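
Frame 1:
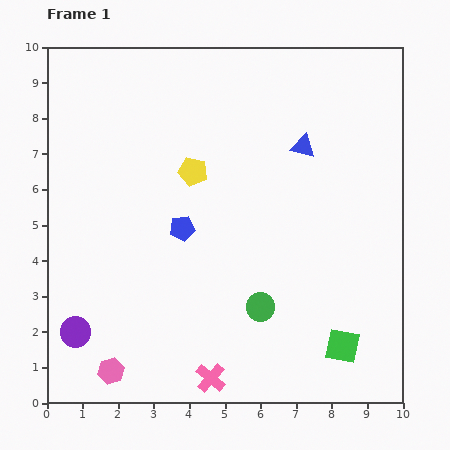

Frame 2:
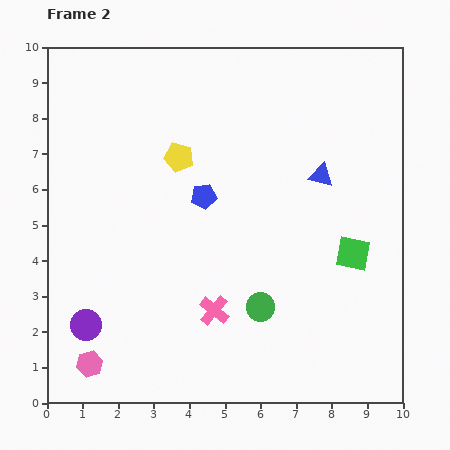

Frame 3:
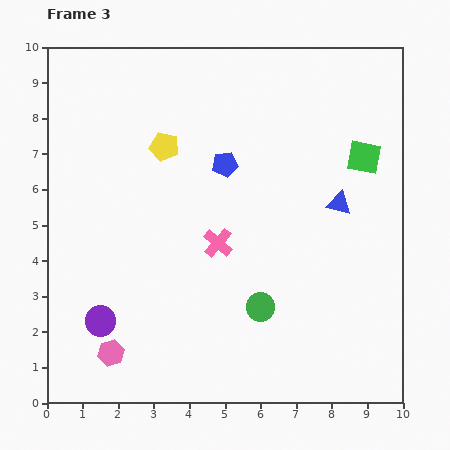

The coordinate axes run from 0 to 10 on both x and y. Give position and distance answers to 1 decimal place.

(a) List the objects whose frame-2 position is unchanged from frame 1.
the green circle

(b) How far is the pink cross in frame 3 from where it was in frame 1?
3.8

The pink cross moved from (4.6, 0.7) to (4.8, 4.5), a distance of √(0.2² + 3.8²) ≈ 3.8.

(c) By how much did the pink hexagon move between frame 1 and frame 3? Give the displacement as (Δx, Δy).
(0.0, 0.5)

The pink hexagon was at (1.8, 0.9) in frame 1 and (1.8, 1.4) in frame 3.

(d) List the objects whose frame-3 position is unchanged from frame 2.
the green circle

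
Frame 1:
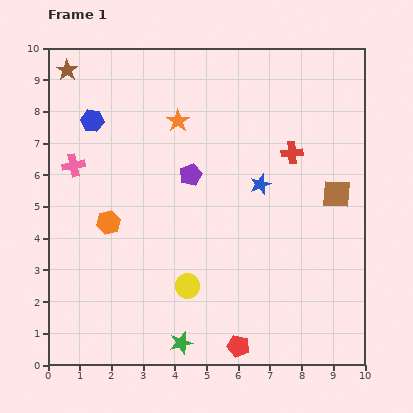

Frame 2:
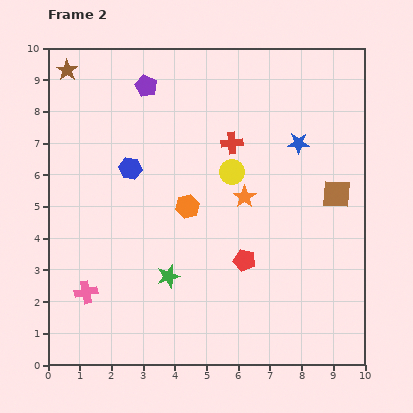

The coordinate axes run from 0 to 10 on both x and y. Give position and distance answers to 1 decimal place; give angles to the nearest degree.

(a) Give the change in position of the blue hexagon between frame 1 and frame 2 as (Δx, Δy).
(1.2, -1.5)

The blue hexagon was at (1.4, 7.7) in frame 1 and (2.6, 6.2) in frame 2.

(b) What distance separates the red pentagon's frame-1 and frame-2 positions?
2.7

The red pentagon moved from (6.0, 0.6) to (6.2, 3.3), a distance of √(0.2² + 2.7²) ≈ 2.7.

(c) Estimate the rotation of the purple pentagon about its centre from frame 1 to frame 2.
24° counter-clockwise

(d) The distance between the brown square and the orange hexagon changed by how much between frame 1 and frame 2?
-2.6

Distance in frame 1: 7.3. Distance in frame 2: 4.7.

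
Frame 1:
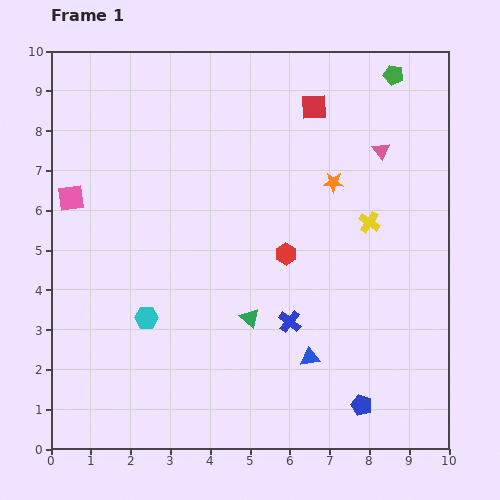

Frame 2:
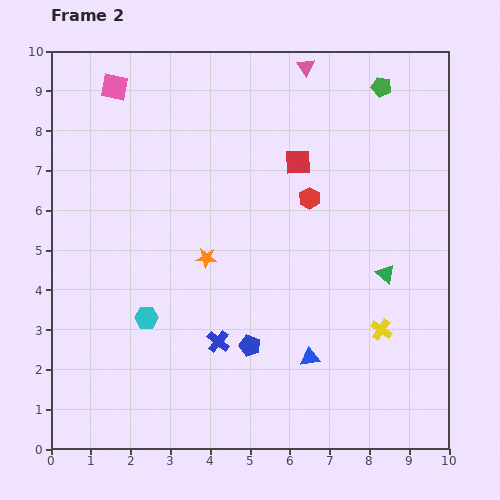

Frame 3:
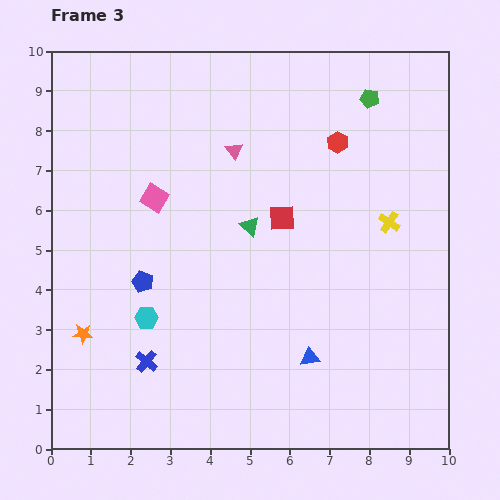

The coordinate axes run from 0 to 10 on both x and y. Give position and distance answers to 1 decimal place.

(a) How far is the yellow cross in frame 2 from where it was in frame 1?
2.7

The yellow cross moved from (8.0, 5.7) to (8.3, 3.0), a distance of √(0.3² + 2.7²) ≈ 2.7.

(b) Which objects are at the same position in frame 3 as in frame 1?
the blue triangle, the cyan hexagon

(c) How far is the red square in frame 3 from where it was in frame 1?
2.9

The red square moved from (6.6, 8.6) to (5.8, 5.8), a distance of √(0.8² + 2.8²) ≈ 2.9.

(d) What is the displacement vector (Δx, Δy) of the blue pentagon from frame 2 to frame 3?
(-2.7, 1.6)

The blue pentagon was at (5.0, 2.6) in frame 2 and (2.3, 4.2) in frame 3.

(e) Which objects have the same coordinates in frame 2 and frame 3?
the blue triangle, the cyan hexagon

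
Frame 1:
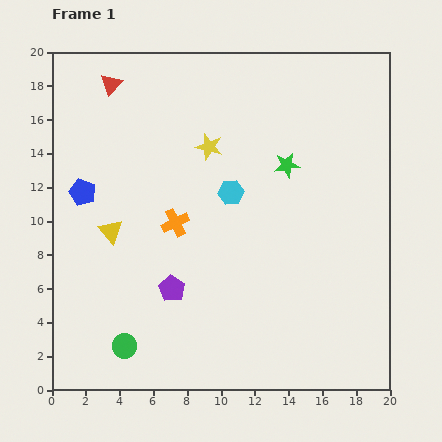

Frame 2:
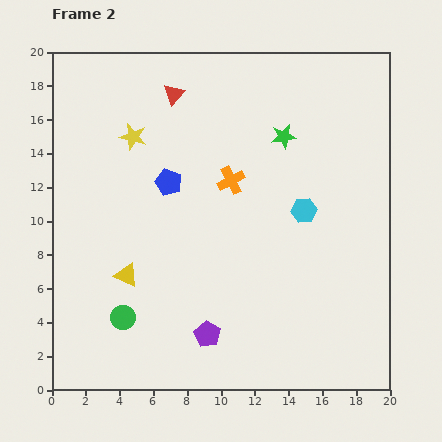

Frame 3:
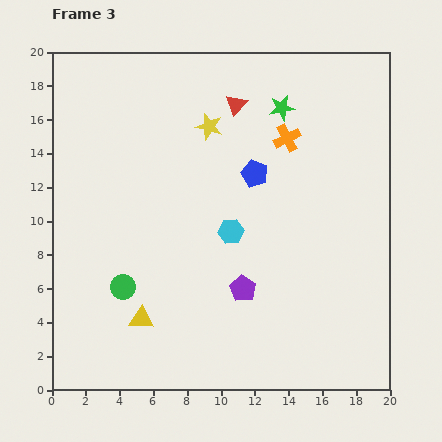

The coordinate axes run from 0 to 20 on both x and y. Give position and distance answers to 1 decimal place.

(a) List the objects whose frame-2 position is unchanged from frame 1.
none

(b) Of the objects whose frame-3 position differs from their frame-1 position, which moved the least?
the yellow star

(moved 1.2)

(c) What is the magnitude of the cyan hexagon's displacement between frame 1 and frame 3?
2.3

The cyan hexagon moved from (10.6, 11.7) to (10.6, 9.4), a distance of √(0.0² + 2.3²) ≈ 2.3.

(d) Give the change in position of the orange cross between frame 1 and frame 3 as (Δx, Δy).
(6.6, 5.0)

The orange cross was at (7.3, 9.9) in frame 1 and (13.9, 14.9) in frame 3.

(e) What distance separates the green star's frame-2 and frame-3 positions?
1.7

The green star moved from (13.7, 15.0) to (13.6, 16.7), a distance of √(0.1² + 1.7²) ≈ 1.7.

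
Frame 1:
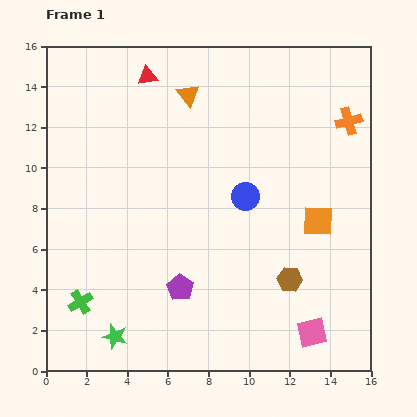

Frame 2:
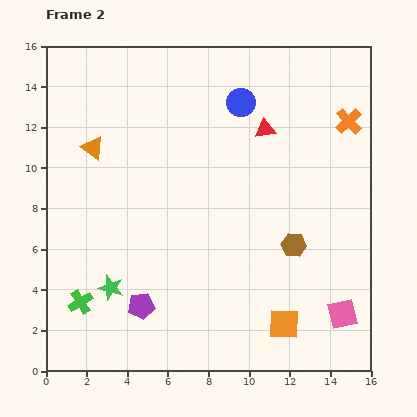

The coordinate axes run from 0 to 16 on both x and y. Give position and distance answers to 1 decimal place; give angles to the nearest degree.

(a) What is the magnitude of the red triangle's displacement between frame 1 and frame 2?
6.4

The red triangle moved from (5.0, 14.5) to (10.8, 11.9), a distance of √(5.8² + 2.6²) ≈ 6.4.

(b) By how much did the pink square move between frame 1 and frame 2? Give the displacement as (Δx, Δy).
(1.5, 0.9)

The pink square was at (13.1, 1.9) in frame 1 and (14.6, 2.8) in frame 2.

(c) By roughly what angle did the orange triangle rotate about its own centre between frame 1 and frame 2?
16° counter-clockwise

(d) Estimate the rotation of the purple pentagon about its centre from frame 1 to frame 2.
31° clockwise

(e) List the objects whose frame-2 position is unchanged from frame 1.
the green cross, the orange cross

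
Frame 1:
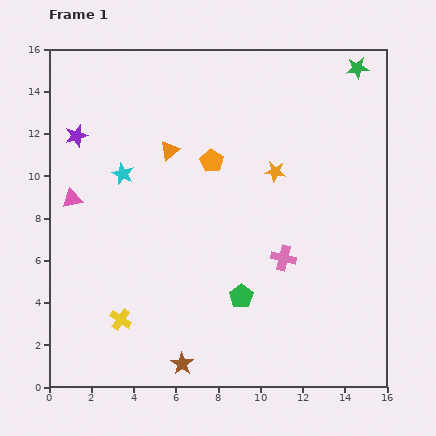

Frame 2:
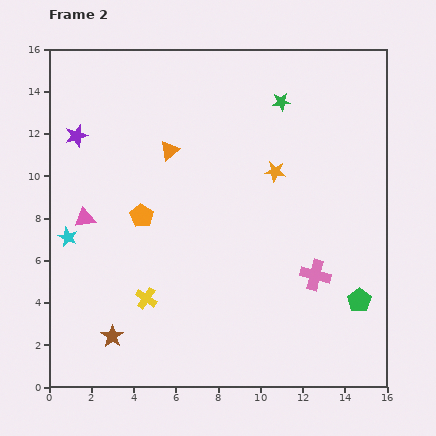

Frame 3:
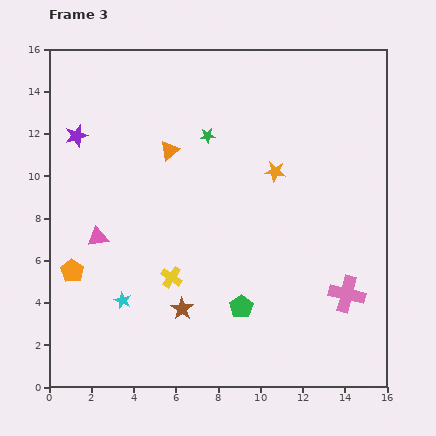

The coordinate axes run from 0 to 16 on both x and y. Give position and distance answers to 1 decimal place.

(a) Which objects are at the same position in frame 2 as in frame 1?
the purple star, the orange triangle, the orange star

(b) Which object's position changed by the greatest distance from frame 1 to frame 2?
the green pentagon

(moved 5.6; next 4.2)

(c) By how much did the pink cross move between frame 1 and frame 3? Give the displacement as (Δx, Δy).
(3.0, -1.7)

The pink cross was at (11.1, 6.1) in frame 1 and (14.1, 4.4) in frame 3.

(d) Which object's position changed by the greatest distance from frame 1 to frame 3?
the orange pentagon

(moved 8.4; next 7.8)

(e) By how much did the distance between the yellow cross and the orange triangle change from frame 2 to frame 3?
-1.1

Distance in frame 2: 7.1. Distance in frame 3: 6.0.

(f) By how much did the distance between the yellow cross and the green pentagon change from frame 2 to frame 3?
-6.5

Distance in frame 2: 10.1. Distance in frame 3: 3.6.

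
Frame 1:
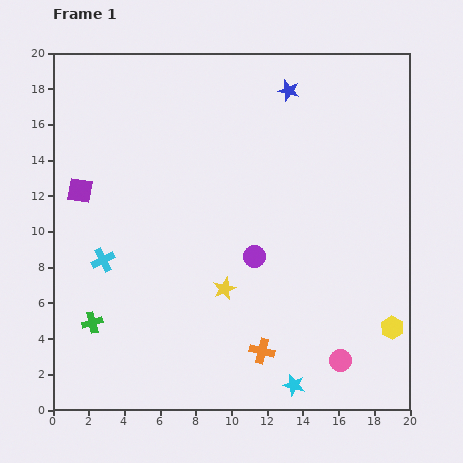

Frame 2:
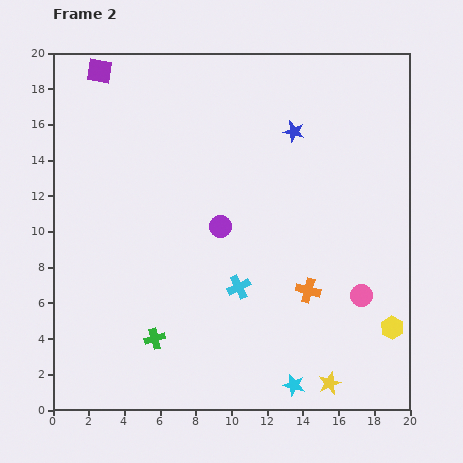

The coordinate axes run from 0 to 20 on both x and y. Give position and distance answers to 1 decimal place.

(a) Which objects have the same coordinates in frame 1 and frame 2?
the yellow hexagon, the cyan star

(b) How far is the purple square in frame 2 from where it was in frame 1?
6.8

The purple square moved from (1.5, 12.3) to (2.6, 19.0), a distance of √(1.1² + 6.7²) ≈ 6.8.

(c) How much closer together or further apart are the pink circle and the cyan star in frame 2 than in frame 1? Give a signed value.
+3.3

Distance in frame 1: 3.0. Distance in frame 2: 6.3.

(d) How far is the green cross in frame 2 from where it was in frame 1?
3.6

The green cross moved from (2.2, 4.9) to (5.7, 4.0), a distance of √(3.5² + 0.9²) ≈ 3.6.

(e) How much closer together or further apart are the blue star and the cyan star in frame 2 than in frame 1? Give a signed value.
-2.3

Distance in frame 1: 16.5. Distance in frame 2: 14.2.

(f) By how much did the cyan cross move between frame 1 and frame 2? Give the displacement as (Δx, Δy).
(7.6, -1.5)

The cyan cross was at (2.8, 8.4) in frame 1 and (10.4, 6.9) in frame 2.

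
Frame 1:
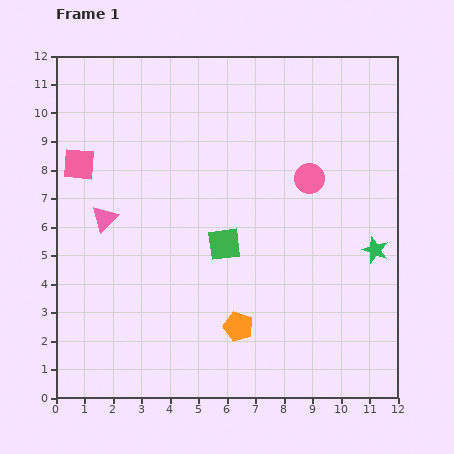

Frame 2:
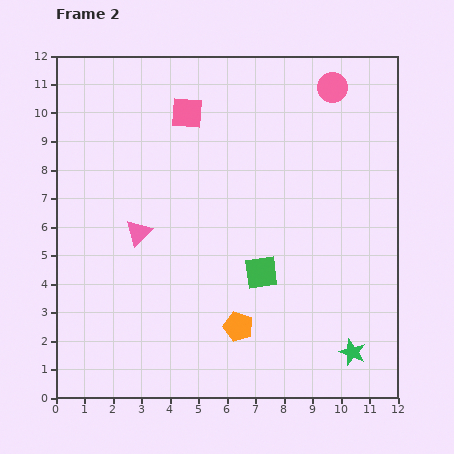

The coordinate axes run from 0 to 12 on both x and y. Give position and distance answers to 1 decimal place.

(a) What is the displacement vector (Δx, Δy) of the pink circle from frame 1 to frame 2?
(0.8, 3.2)

The pink circle was at (8.9, 7.7) in frame 1 and (9.7, 10.9) in frame 2.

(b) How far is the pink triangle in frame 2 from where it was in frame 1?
1.3

The pink triangle moved from (1.7, 6.3) to (2.9, 5.8), a distance of √(1.2² + 0.5²) ≈ 1.3.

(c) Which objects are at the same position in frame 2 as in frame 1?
the orange pentagon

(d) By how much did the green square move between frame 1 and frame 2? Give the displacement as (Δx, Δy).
(1.3, -1.0)

The green square was at (5.9, 5.4) in frame 1 and (7.2, 4.4) in frame 2.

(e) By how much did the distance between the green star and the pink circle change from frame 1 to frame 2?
+5.9

Distance in frame 1: 3.4. Distance in frame 2: 9.3.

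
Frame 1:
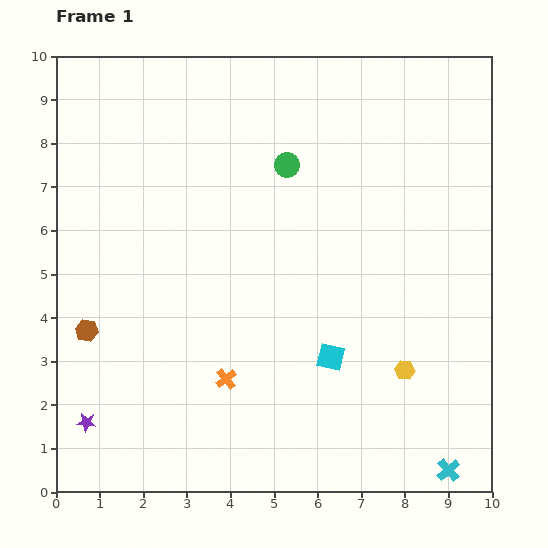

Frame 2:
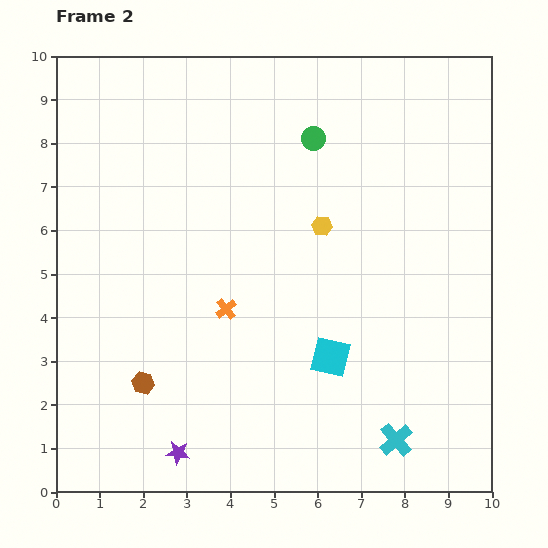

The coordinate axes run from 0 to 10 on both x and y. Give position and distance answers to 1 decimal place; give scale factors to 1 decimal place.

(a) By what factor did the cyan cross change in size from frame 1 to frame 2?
1.4×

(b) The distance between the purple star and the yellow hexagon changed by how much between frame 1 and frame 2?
-1.2

Distance in frame 1: 7.4. Distance in frame 2: 6.2.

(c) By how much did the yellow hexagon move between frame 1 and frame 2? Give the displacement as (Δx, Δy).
(-1.9, 3.3)

The yellow hexagon was at (8.0, 2.8) in frame 1 and (6.1, 6.1) in frame 2.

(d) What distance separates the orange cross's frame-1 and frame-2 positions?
1.6

The orange cross moved from (3.9, 2.6) to (3.9, 4.2), a distance of √(0.0² + 1.6²) ≈ 1.6.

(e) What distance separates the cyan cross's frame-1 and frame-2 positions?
1.4

The cyan cross moved from (9.0, 0.5) to (7.8, 1.2), a distance of √(1.2² + 0.7²) ≈ 1.4.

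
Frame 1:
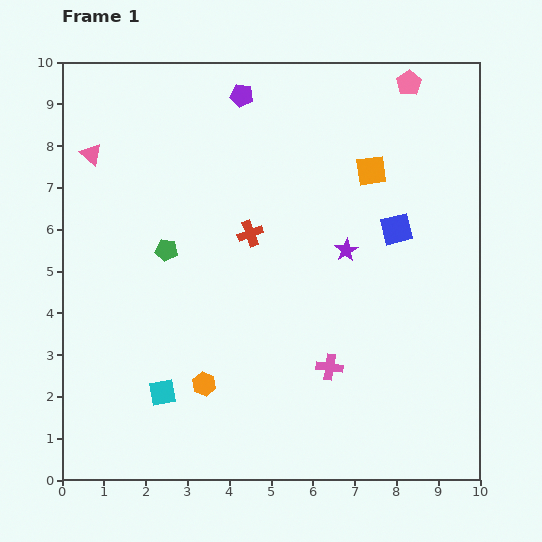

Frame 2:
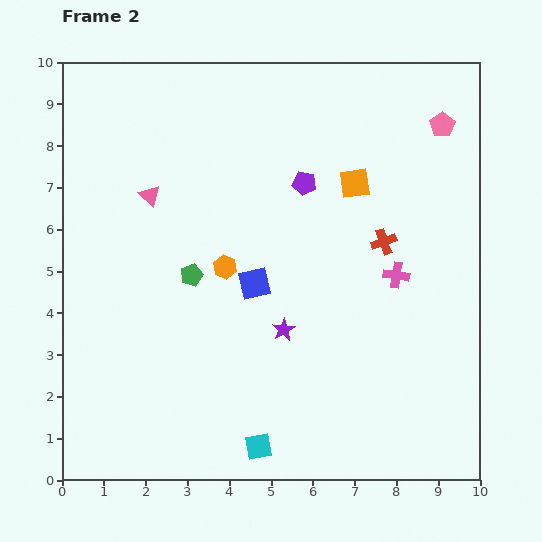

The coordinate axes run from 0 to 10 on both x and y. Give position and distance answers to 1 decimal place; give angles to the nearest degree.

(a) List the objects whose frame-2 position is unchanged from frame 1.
none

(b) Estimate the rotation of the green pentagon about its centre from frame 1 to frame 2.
29° counter-clockwise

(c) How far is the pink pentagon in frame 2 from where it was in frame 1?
1.3

The pink pentagon moved from (8.3, 9.5) to (9.1, 8.5), a distance of √(0.8² + 1.0²) ≈ 1.3.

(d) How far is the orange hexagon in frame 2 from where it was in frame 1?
2.8

The orange hexagon moved from (3.4, 2.3) to (3.9, 5.1), a distance of √(0.5² + 2.8²) ≈ 2.8.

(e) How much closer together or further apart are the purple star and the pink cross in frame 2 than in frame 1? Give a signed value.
+0.2

Distance in frame 1: 2.8. Distance in frame 2: 3.0.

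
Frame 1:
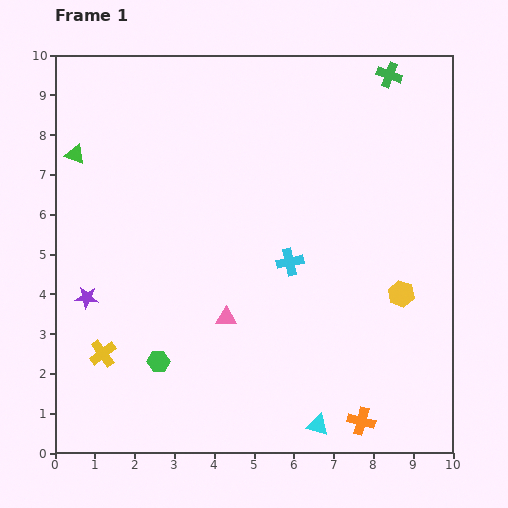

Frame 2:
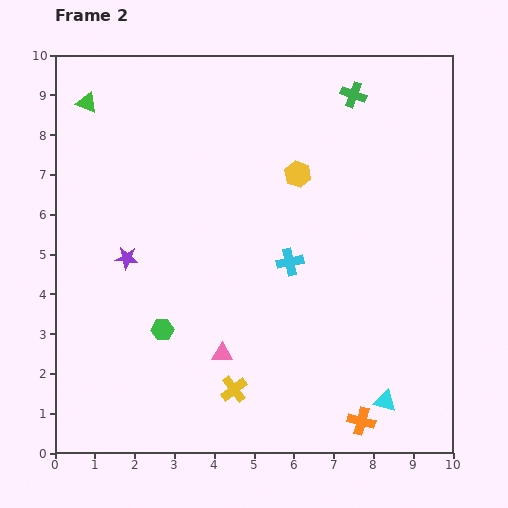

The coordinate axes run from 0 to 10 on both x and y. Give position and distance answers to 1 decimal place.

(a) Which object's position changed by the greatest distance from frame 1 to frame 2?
the yellow hexagon

(moved 4.0; next 3.4)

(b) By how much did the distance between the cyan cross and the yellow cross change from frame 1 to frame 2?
-1.7

Distance in frame 1: 5.2. Distance in frame 2: 3.5.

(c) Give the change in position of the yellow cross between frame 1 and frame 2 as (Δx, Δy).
(3.3, -0.9)

The yellow cross was at (1.2, 2.5) in frame 1 and (4.5, 1.6) in frame 2.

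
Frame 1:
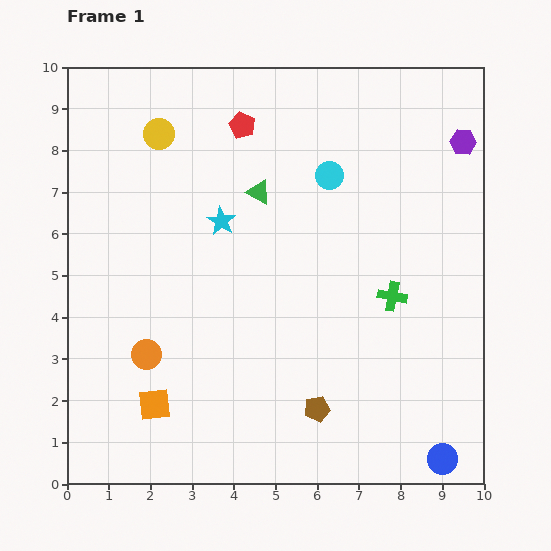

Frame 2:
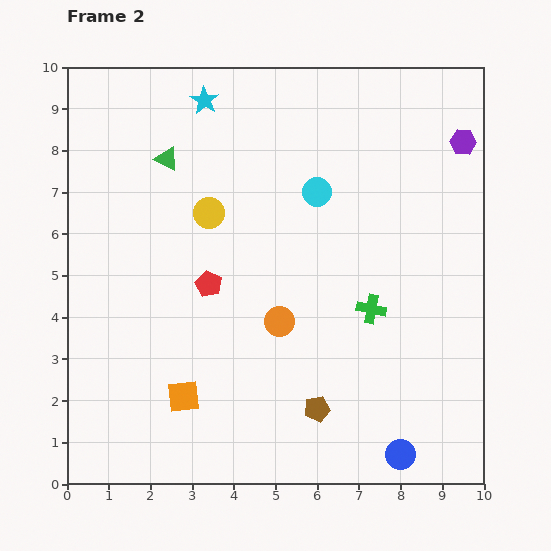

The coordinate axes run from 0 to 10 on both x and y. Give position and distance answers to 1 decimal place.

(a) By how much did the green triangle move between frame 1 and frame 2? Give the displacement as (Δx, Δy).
(-2.2, 0.8)

The green triangle was at (4.6, 7.0) in frame 1 and (2.4, 7.8) in frame 2.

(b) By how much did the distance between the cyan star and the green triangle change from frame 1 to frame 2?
+0.6

Distance in frame 1: 1.1. Distance in frame 2: 1.7.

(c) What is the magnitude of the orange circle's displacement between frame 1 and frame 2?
3.3

The orange circle moved from (1.9, 3.1) to (5.1, 3.9), a distance of √(3.2² + 0.8²) ≈ 3.3.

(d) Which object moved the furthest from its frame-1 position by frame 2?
the red pentagon

(moved 3.9; next 3.3)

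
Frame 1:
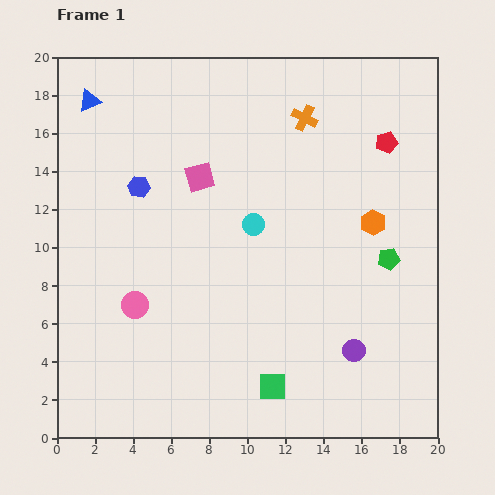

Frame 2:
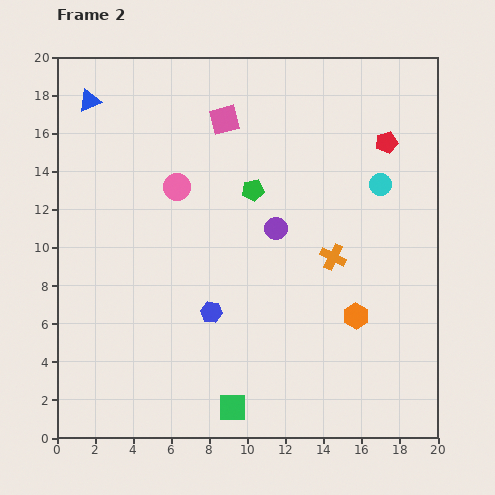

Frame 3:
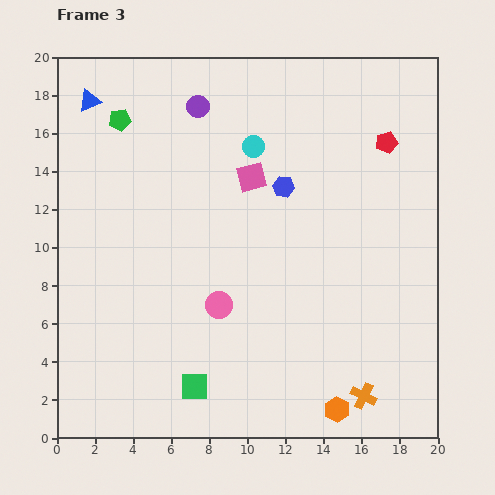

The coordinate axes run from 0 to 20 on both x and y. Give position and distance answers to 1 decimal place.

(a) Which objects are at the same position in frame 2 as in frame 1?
the blue triangle, the red pentagon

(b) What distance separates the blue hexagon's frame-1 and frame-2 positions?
7.6

The blue hexagon moved from (4.3, 13.2) to (8.1, 6.6), a distance of √(3.8² + 6.6²) ≈ 7.6.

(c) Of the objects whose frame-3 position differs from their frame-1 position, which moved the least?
the pink square

(moved 2.7)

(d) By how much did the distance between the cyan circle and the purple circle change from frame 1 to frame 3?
-4.9

Distance in frame 1: 8.5. Distance in frame 3: 3.6.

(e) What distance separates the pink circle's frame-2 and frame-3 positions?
6.6

The pink circle moved from (6.3, 13.2) to (8.5, 7.0), a distance of √(2.2² + 6.2²) ≈ 6.6.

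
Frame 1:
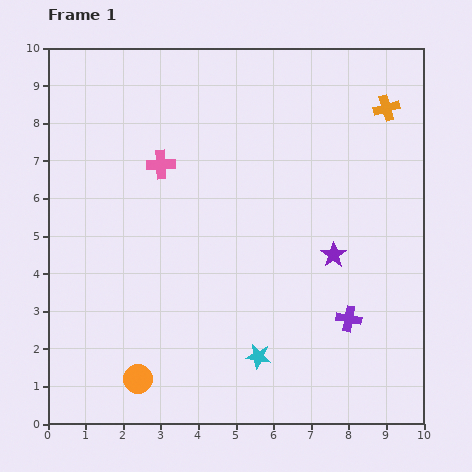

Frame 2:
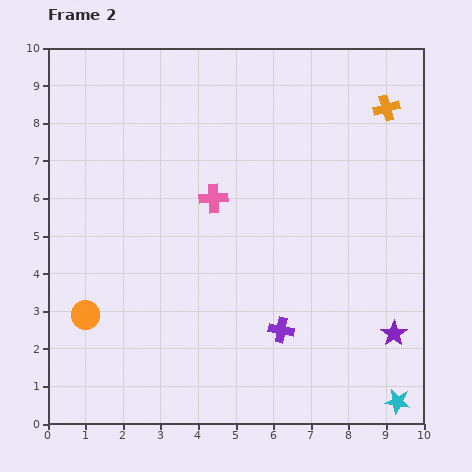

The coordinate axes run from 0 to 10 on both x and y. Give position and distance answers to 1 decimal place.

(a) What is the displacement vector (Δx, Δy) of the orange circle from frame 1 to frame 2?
(-1.4, 1.7)

The orange circle was at (2.4, 1.2) in frame 1 and (1.0, 2.9) in frame 2.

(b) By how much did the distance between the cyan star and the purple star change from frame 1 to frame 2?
-1.6

Distance in frame 1: 3.4. Distance in frame 2: 1.8.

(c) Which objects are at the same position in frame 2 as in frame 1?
the orange cross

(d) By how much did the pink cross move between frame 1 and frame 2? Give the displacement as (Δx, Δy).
(1.4, -0.9)

The pink cross was at (3.0, 6.9) in frame 1 and (4.4, 6.0) in frame 2.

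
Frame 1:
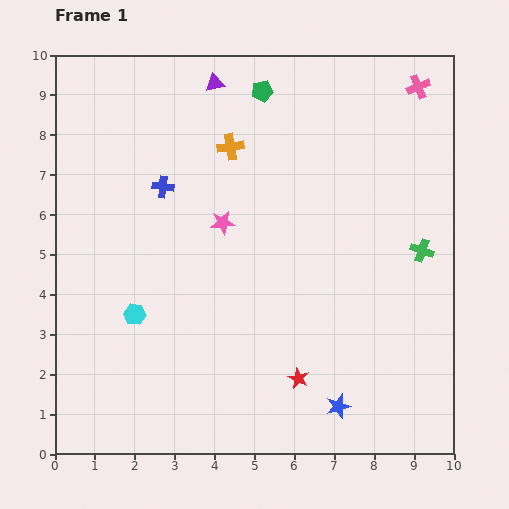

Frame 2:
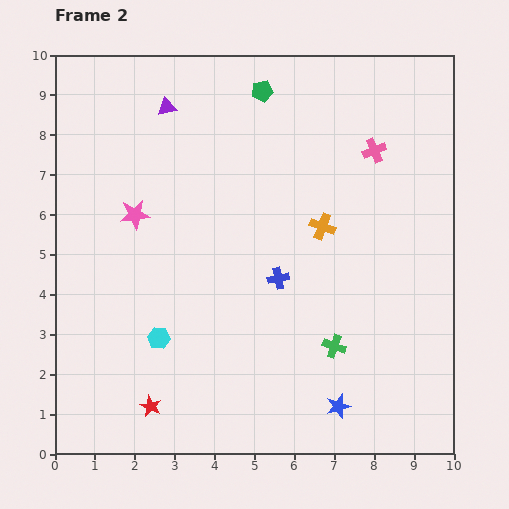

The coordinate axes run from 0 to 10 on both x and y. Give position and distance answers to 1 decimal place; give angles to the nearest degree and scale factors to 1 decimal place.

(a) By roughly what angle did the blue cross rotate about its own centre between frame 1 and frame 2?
18° counter-clockwise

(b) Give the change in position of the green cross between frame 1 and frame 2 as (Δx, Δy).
(-2.2, -2.4)

The green cross was at (9.2, 5.1) in frame 1 and (7.0, 2.7) in frame 2.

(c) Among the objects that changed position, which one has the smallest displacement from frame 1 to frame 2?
the cyan hexagon

(moved 0.8)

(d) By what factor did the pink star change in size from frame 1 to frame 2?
1.3×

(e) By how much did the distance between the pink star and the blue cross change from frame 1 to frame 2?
+2.2

Distance in frame 1: 1.7. Distance in frame 2: 3.9.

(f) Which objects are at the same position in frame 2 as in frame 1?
the green pentagon, the blue star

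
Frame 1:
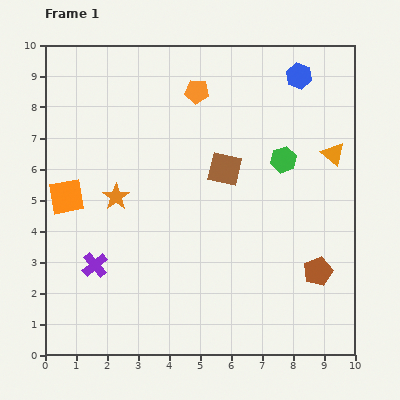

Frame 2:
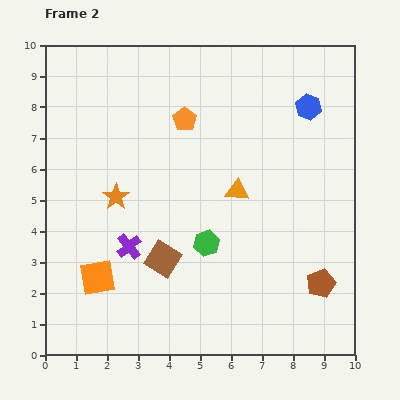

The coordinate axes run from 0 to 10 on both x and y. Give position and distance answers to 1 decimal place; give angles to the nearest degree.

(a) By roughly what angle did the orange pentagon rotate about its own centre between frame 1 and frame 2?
28° clockwise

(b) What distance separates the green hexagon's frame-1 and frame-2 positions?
3.7

The green hexagon moved from (7.7, 6.3) to (5.2, 3.6), a distance of √(2.5² + 2.7²) ≈ 3.7.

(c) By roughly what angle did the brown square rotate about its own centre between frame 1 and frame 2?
18° clockwise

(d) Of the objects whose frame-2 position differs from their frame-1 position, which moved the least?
the brown pentagon

(moved 0.4)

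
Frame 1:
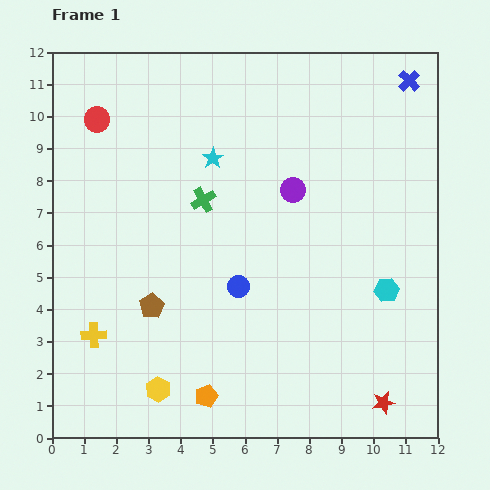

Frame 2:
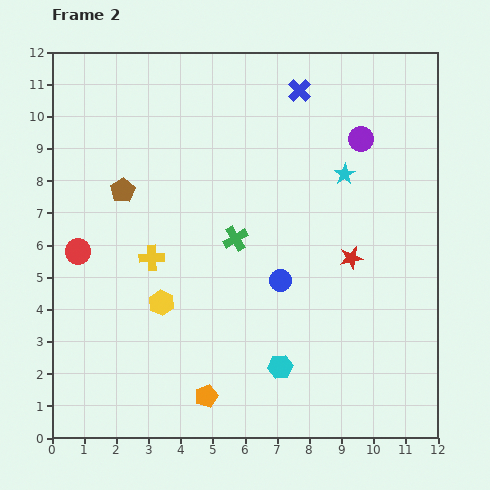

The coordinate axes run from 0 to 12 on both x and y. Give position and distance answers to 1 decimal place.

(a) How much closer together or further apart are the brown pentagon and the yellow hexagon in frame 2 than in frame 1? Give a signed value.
+1.1

Distance in frame 1: 2.6. Distance in frame 2: 3.7.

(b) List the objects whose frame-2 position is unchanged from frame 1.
the orange pentagon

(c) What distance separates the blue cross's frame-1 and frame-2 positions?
3.4

The blue cross moved from (11.1, 11.1) to (7.7, 10.8), a distance of √(3.4² + 0.3²) ≈ 3.4.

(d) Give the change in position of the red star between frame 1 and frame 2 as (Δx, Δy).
(-1.0, 4.5)

The red star was at (10.3, 1.1) in frame 1 and (9.3, 5.6) in frame 2.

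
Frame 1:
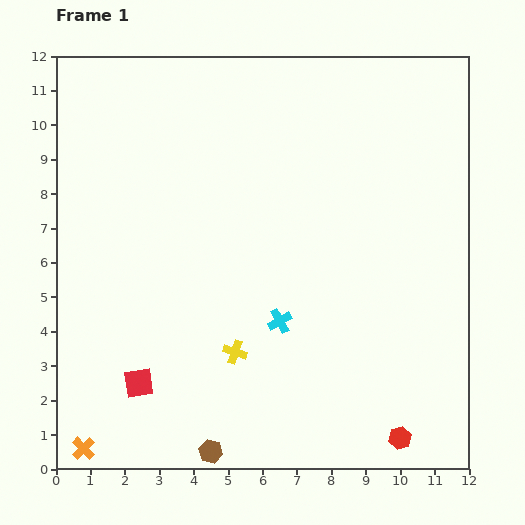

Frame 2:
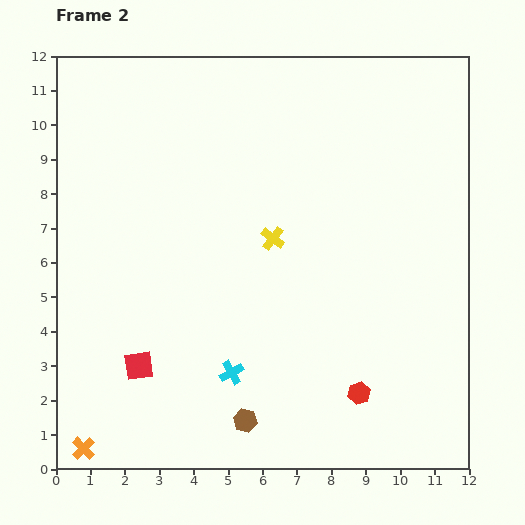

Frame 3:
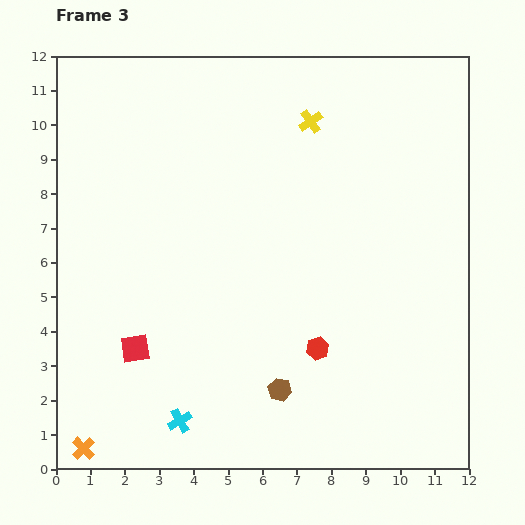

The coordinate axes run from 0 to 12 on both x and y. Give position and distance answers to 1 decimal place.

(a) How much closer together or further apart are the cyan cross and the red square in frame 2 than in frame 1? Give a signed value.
-1.8

Distance in frame 1: 4.5. Distance in frame 2: 2.7.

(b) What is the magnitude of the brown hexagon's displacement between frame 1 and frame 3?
2.7

The brown hexagon moved from (4.5, 0.5) to (6.5, 2.3), a distance of √(2.0² + 1.8²) ≈ 2.7.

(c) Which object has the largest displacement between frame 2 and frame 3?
the yellow cross

(moved 3.6; next 2.1)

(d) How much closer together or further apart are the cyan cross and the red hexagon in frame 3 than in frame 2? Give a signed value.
+0.8

Distance in frame 2: 3.7. Distance in frame 3: 4.5.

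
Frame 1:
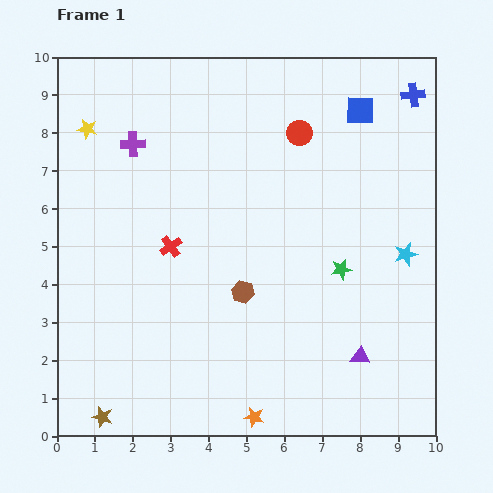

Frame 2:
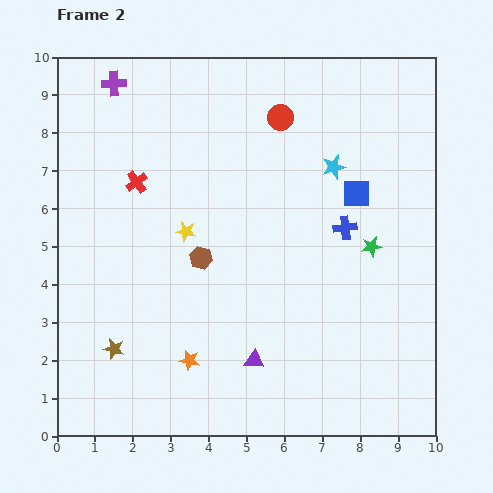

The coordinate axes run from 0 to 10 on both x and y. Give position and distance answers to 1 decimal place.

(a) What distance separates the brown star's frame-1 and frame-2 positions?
1.8

The brown star moved from (1.2, 0.5) to (1.5, 2.3), a distance of √(0.3² + 1.8²) ≈ 1.8.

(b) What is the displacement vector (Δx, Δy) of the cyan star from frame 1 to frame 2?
(-1.9, 2.3)

The cyan star was at (9.2, 4.8) in frame 1 and (7.3, 7.1) in frame 2.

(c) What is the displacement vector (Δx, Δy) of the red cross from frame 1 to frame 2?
(-0.9, 1.7)

The red cross was at (3.0, 5.0) in frame 1 and (2.1, 6.7) in frame 2.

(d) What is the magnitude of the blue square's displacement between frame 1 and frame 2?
2.2

The blue square moved from (8.0, 8.6) to (7.9, 6.4), a distance of √(0.1² + 2.2²) ≈ 2.2.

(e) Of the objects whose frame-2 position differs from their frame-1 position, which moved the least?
the red circle

(moved 0.6)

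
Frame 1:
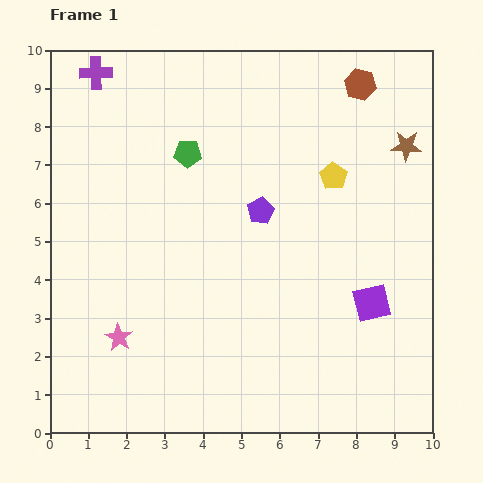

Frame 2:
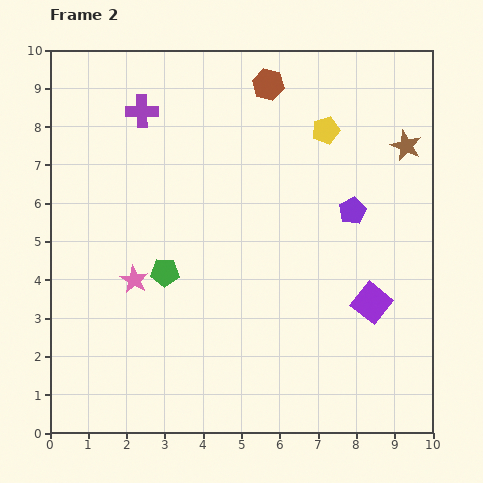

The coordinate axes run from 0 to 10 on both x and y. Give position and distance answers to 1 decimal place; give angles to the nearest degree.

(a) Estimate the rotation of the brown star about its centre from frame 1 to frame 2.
20° clockwise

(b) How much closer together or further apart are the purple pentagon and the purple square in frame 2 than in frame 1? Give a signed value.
-1.3

Distance in frame 1: 3.8. Distance in frame 2: 2.5.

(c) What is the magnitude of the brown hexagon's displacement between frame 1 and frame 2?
2.4

The brown hexagon moved from (8.1, 9.1) to (5.7, 9.1), a distance of √(2.4² + 0.0²) ≈ 2.4.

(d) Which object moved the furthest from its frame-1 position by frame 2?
the green pentagon

(moved 3.2; next 2.4)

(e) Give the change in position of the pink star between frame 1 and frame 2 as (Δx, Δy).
(0.4, 1.5)

The pink star was at (1.8, 2.5) in frame 1 and (2.2, 4.0) in frame 2.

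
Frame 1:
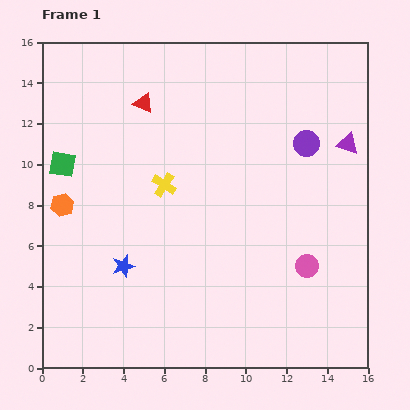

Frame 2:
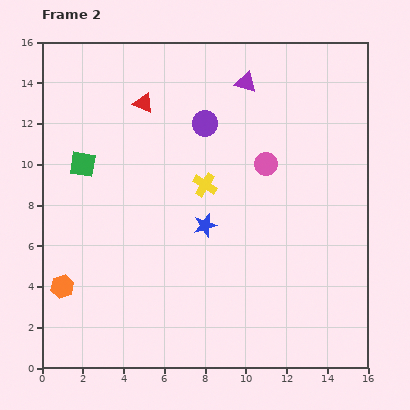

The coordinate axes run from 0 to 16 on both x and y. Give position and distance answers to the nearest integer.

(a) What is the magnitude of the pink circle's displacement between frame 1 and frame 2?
5

The pink circle moved from (13, 5) to (11, 10), a distance of √(2² + 5²) ≈ 5.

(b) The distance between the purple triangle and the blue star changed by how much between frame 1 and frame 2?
-6

Distance in frame 1: 13. Distance in frame 2: 7.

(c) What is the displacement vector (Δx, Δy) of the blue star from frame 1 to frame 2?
(4, 2)

The blue star was at (4, 5) in frame 1 and (8, 7) in frame 2.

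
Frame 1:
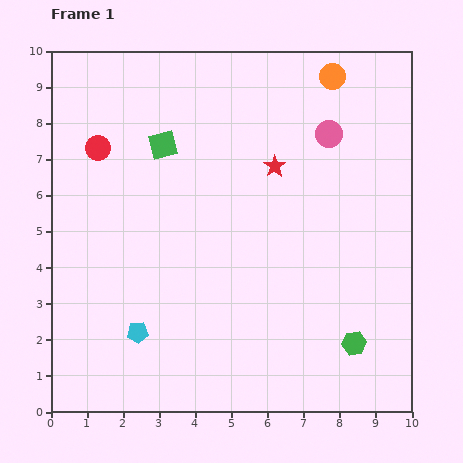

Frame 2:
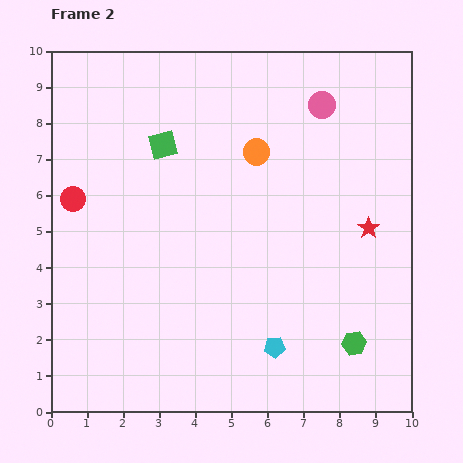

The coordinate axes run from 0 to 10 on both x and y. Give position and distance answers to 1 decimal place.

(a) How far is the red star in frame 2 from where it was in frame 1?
3.1

The red star moved from (6.2, 6.8) to (8.8, 5.1), a distance of √(2.6² + 1.7²) ≈ 3.1.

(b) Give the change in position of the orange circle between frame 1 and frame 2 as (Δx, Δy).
(-2.1, -2.1)

The orange circle was at (7.8, 9.3) in frame 1 and (5.7, 7.2) in frame 2.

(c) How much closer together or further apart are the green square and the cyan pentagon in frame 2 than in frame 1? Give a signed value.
+1.2

Distance in frame 1: 5.2. Distance in frame 2: 6.4.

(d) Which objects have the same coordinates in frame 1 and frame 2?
the green hexagon, the green square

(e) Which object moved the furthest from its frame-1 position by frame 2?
the cyan pentagon

(moved 3.8; next 3.1)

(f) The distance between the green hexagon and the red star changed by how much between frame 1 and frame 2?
-2.2

Distance in frame 1: 5.4. Distance in frame 2: 3.2.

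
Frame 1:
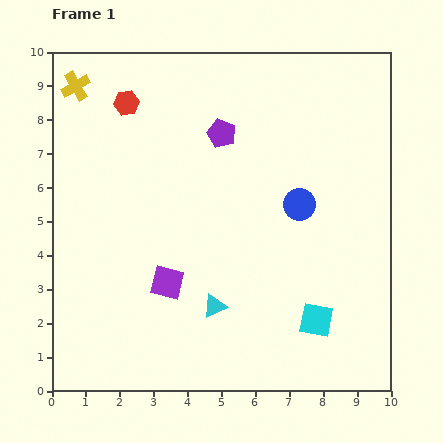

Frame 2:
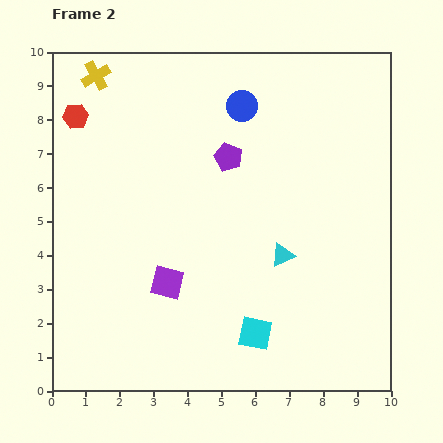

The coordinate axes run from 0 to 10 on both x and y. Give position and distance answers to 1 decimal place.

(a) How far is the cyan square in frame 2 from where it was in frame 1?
1.8

The cyan square moved from (7.8, 2.1) to (6.0, 1.7), a distance of √(1.8² + 0.4²) ≈ 1.8.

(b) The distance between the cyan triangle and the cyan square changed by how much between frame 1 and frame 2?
-0.6

Distance in frame 1: 3.0. Distance in frame 2: 2.4.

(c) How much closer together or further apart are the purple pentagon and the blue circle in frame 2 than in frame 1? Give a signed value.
-1.5

Distance in frame 1: 3.1. Distance in frame 2: 1.6.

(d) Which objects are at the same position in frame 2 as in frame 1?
the purple square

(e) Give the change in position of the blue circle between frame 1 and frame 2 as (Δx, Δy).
(-1.7, 2.9)

The blue circle was at (7.3, 5.5) in frame 1 and (5.6, 8.4) in frame 2.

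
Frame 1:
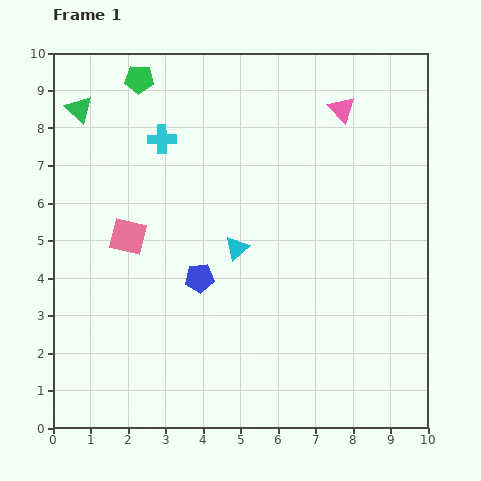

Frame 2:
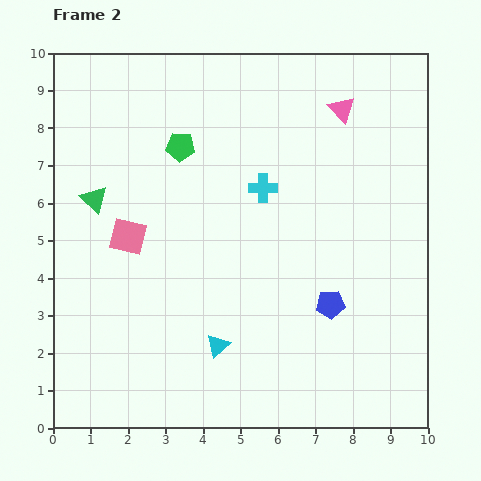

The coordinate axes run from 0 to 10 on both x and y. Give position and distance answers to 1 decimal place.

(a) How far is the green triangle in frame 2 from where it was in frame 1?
2.4

The green triangle moved from (0.7, 8.5) to (1.1, 6.1), a distance of √(0.4² + 2.4²) ≈ 2.4.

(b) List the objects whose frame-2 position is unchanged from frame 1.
the pink square, the pink triangle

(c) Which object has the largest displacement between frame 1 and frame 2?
the blue pentagon

(moved 3.6; next 3.0)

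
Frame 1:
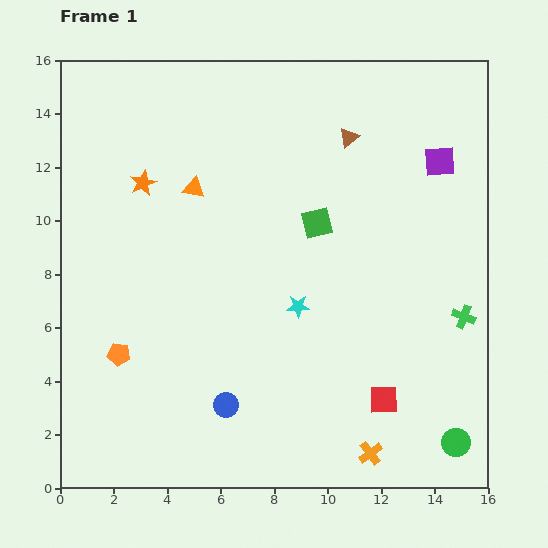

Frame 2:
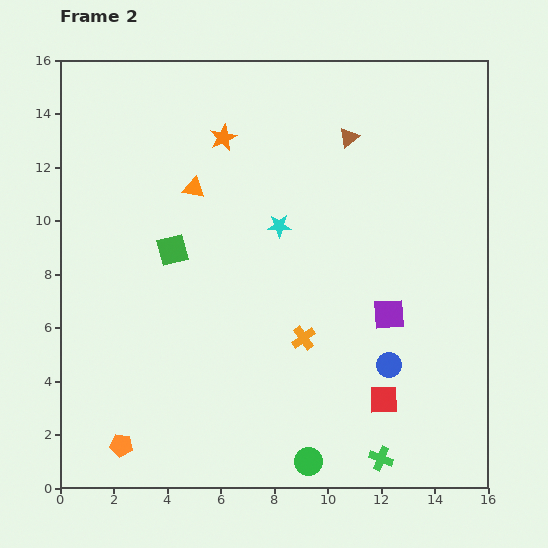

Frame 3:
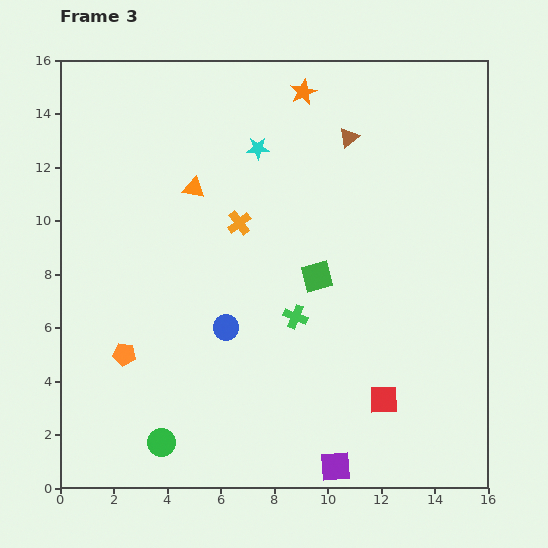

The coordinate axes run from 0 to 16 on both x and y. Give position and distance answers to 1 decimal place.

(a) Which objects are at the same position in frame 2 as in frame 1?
the red square, the brown triangle, the orange triangle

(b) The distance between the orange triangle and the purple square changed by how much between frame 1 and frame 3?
+2.4

Distance in frame 1: 9.3. Distance in frame 3: 11.7.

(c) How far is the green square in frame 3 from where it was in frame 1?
2.0

The green square moved from (9.6, 9.9) to (9.6, 7.9), a distance of √(0.0² + 2.0²) ≈ 2.0.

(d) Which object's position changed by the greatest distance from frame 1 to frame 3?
the purple square

(moved 12.0; next 11.0)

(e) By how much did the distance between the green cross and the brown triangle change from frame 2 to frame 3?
-5.1

Distance in frame 2: 12.1. Distance in frame 3: 7.0.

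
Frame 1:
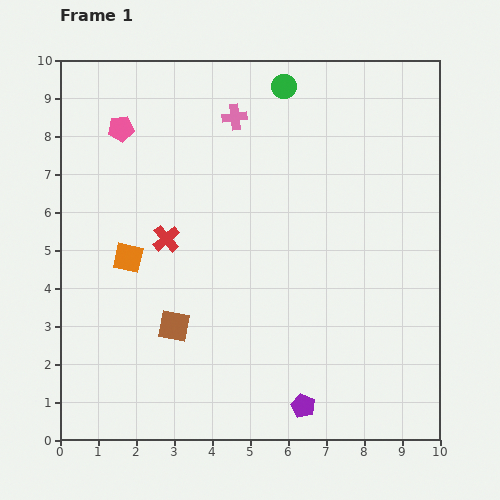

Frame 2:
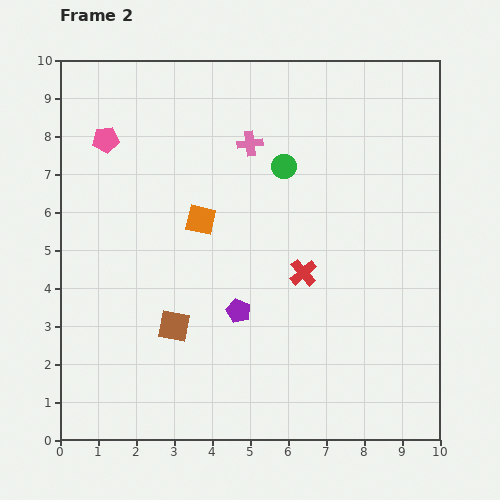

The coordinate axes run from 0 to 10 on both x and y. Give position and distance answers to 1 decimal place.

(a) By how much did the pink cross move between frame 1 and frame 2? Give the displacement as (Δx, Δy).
(0.4, -0.7)

The pink cross was at (4.6, 8.5) in frame 1 and (5.0, 7.8) in frame 2.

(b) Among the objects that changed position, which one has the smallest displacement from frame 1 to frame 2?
the pink pentagon

(moved 0.5)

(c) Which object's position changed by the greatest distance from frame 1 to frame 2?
the red cross

(moved 3.7; next 3.0)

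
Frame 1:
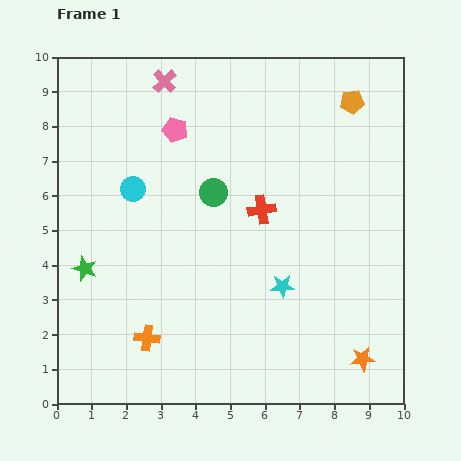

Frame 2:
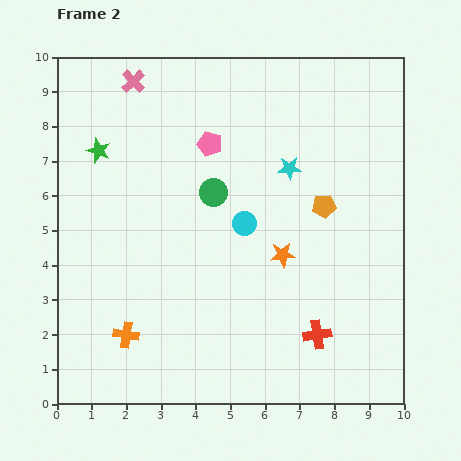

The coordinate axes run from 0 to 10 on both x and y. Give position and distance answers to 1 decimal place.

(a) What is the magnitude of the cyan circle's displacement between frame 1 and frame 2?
3.4

The cyan circle moved from (2.2, 6.2) to (5.4, 5.2), a distance of √(3.2² + 1.0²) ≈ 3.4.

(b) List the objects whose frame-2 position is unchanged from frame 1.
the green circle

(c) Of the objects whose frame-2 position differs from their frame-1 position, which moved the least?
the orange cross

(moved 0.6)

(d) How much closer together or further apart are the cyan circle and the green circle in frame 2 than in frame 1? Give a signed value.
-1.0

Distance in frame 1: 2.3. Distance in frame 2: 1.3.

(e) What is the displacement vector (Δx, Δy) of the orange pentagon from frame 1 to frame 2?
(-0.8, -3.0)

The orange pentagon was at (8.5, 8.7) in frame 1 and (7.7, 5.7) in frame 2.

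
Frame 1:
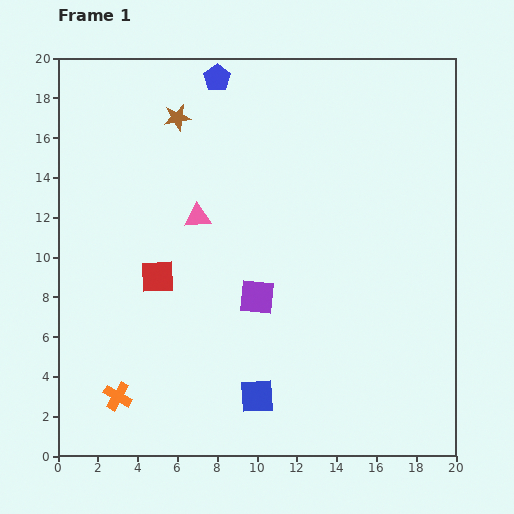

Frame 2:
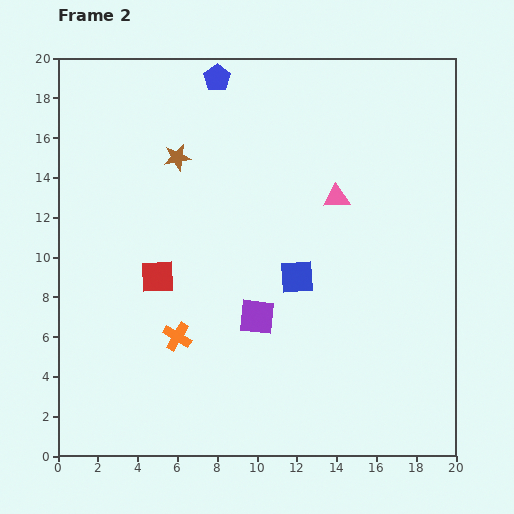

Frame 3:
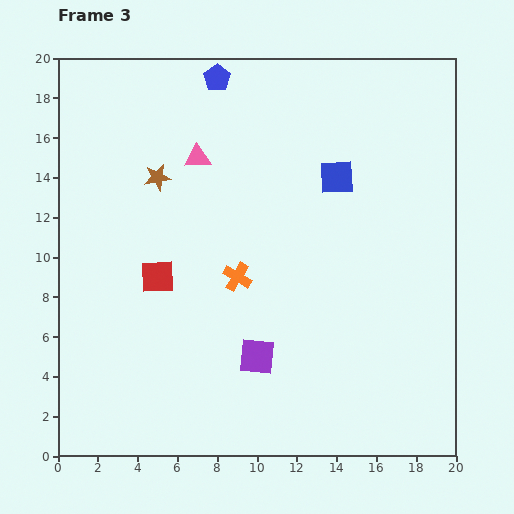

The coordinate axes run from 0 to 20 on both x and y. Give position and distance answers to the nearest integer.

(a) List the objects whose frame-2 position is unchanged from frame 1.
the red square, the blue pentagon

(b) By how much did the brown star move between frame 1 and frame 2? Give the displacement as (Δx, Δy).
(0, -2)

The brown star was at (6, 17) in frame 1 and (6, 15) in frame 2.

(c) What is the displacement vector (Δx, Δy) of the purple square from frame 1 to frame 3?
(0, -3)

The purple square was at (10, 8) in frame 1 and (10, 5) in frame 3.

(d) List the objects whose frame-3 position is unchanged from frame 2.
the red square, the blue pentagon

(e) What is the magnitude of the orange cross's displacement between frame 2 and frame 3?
4

The orange cross moved from (6, 6) to (9, 9), a distance of √(3² + 3²) ≈ 4.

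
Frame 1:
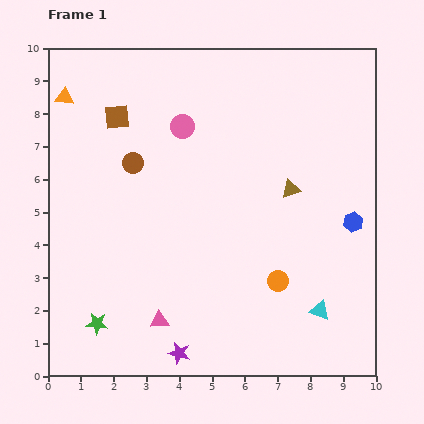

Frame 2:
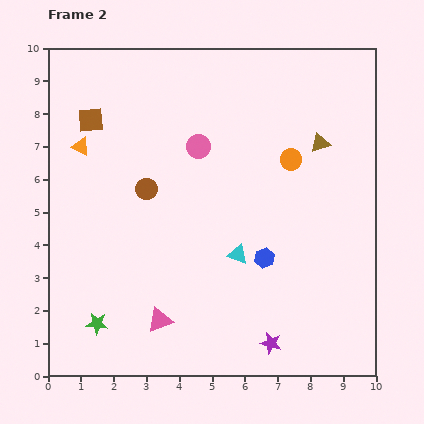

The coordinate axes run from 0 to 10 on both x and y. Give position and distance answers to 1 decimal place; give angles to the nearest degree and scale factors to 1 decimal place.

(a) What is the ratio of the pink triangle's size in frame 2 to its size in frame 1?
1.3×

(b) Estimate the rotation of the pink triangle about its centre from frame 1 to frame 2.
19° counter-clockwise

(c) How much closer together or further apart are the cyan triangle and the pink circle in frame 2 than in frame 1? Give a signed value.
-3.5

Distance in frame 1: 7.0. Distance in frame 2: 3.5.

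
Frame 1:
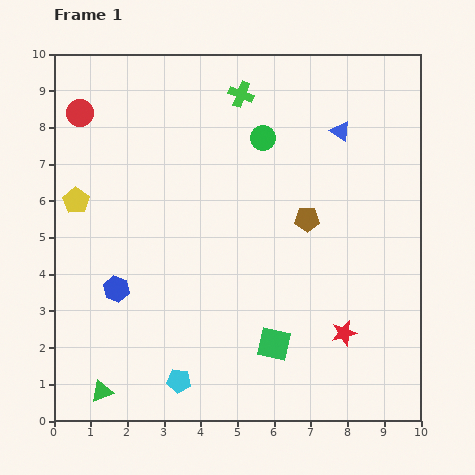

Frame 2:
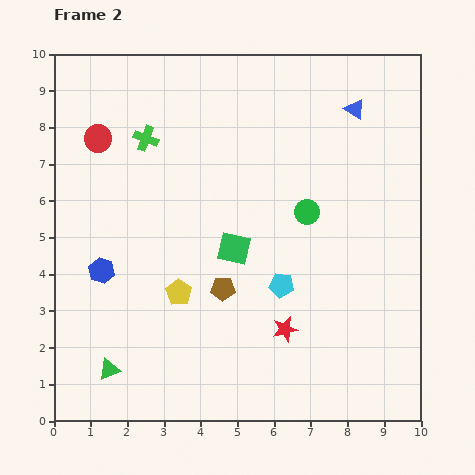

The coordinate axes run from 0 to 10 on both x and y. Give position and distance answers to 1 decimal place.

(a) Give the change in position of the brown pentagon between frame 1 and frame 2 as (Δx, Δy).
(-2.3, -1.9)

The brown pentagon was at (6.9, 5.5) in frame 1 and (4.6, 3.6) in frame 2.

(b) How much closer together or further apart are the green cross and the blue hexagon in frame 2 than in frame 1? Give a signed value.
-2.5

Distance in frame 1: 6.3. Distance in frame 2: 3.8.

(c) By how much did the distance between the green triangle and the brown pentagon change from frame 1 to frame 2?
-3.5

Distance in frame 1: 7.3. Distance in frame 2: 3.8.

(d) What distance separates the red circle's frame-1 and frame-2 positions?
0.9

The red circle moved from (0.7, 8.4) to (1.2, 7.7), a distance of √(0.5² + 0.7²) ≈ 0.9.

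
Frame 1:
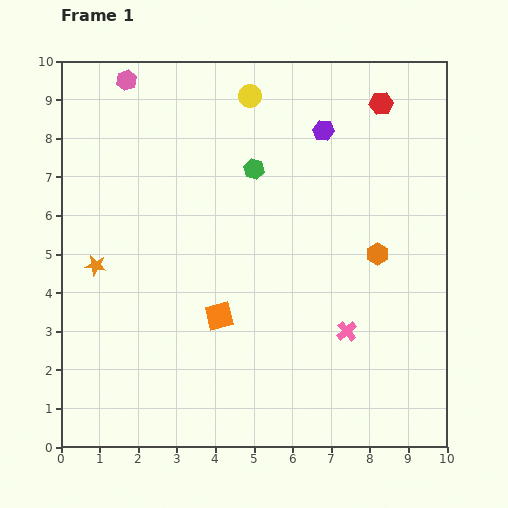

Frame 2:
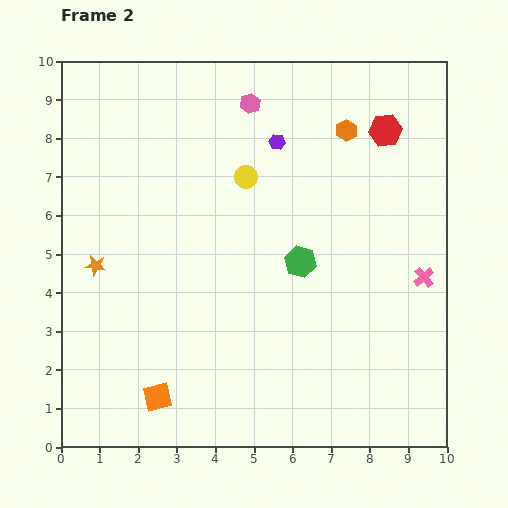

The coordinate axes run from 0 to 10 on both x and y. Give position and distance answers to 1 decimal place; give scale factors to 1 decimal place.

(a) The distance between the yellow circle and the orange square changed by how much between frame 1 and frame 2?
+0.3

Distance in frame 1: 5.8. Distance in frame 2: 6.1.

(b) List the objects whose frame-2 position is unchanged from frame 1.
the orange star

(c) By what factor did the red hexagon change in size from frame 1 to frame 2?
1.4×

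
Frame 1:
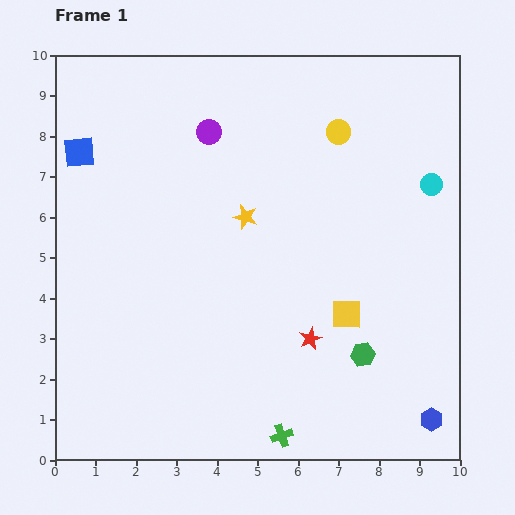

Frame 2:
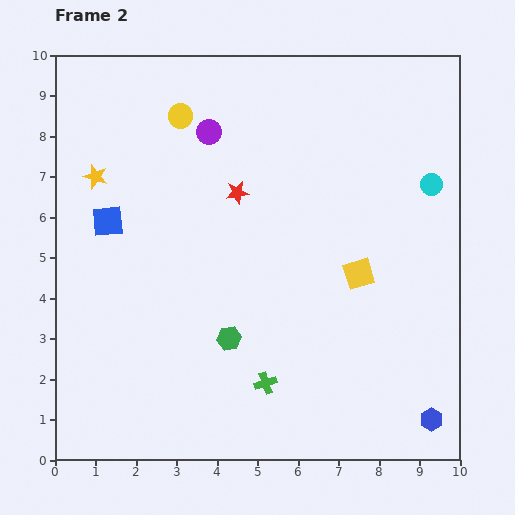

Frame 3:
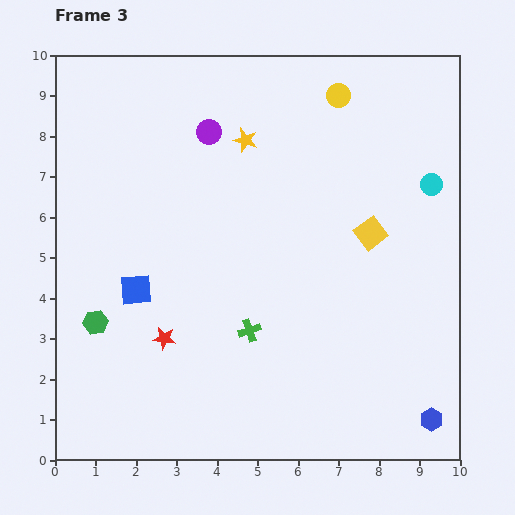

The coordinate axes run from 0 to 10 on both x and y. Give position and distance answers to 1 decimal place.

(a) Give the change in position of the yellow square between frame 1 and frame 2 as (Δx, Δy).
(0.3, 1.0)

The yellow square was at (7.2, 3.6) in frame 1 and (7.5, 4.6) in frame 2.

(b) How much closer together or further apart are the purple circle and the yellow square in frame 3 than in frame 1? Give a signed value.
-0.9

Distance in frame 1: 5.6. Distance in frame 3: 4.7.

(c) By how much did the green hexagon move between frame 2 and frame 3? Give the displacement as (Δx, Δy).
(-3.3, 0.4)

The green hexagon was at (4.3, 3.0) in frame 2 and (1.0, 3.4) in frame 3.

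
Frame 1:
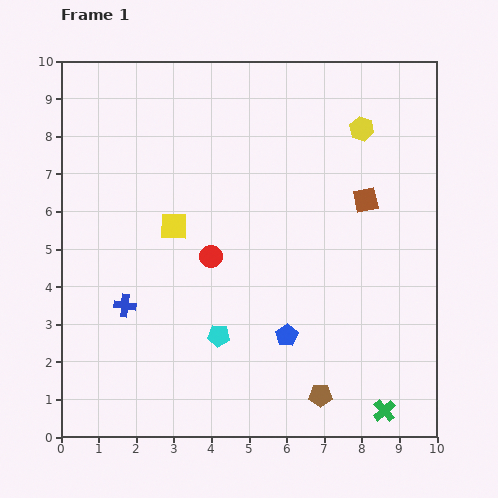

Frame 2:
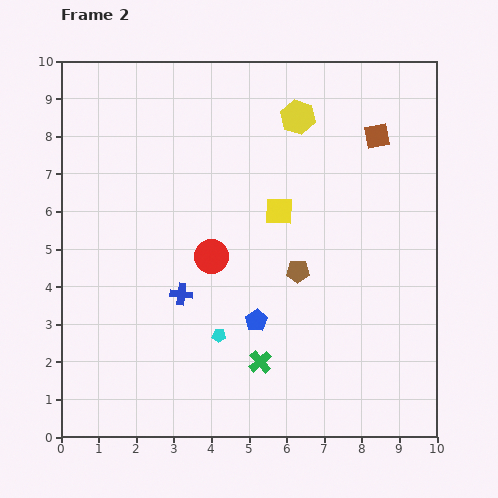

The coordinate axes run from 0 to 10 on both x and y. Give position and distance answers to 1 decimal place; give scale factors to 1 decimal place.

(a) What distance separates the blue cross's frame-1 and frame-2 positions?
1.5

The blue cross moved from (1.7, 3.5) to (3.2, 3.8), a distance of √(1.5² + 0.3²) ≈ 1.5.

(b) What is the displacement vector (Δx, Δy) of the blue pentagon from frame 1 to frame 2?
(-0.8, 0.4)

The blue pentagon was at (6.0, 2.7) in frame 1 and (5.2, 3.1) in frame 2.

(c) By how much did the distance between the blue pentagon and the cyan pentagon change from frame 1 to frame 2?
-0.7

Distance in frame 1: 1.8. Distance in frame 2: 1.1.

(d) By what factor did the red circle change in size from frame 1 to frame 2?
1.5×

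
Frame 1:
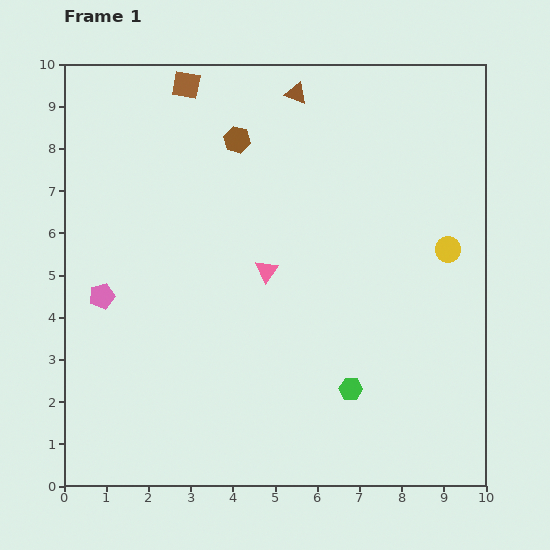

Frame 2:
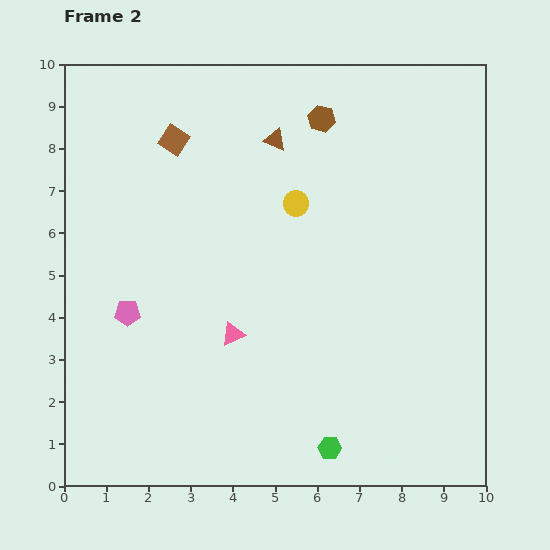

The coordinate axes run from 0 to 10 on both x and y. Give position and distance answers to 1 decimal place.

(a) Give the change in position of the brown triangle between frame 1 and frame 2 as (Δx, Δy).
(-0.5, -1.1)

The brown triangle was at (5.5, 9.3) in frame 1 and (5.0, 8.2) in frame 2.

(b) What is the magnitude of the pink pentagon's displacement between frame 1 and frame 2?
0.7

The pink pentagon moved from (0.9, 4.5) to (1.5, 4.1), a distance of √(0.6² + 0.4²) ≈ 0.7.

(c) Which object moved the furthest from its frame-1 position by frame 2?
the yellow circle

(moved 3.8; next 2.1)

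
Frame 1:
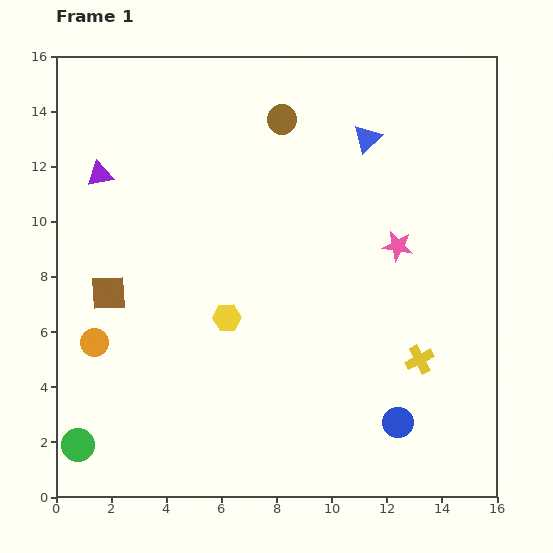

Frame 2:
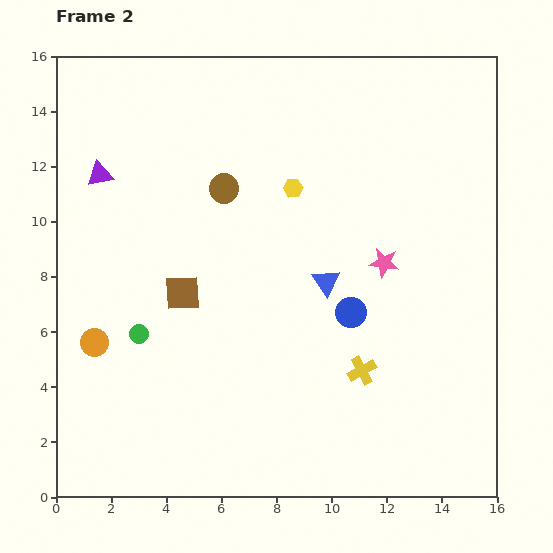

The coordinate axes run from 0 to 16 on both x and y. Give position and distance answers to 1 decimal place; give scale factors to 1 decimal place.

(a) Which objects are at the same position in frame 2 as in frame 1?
the purple triangle, the orange circle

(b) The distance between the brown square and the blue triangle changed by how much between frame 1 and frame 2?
-5.7

Distance in frame 1: 10.9. Distance in frame 2: 5.2.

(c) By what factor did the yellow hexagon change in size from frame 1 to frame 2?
0.7×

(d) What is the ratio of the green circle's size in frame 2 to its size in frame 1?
0.6×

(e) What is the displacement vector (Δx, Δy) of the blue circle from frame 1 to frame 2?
(-1.7, 4.0)

The blue circle was at (12.4, 2.7) in frame 1 and (10.7, 6.7) in frame 2.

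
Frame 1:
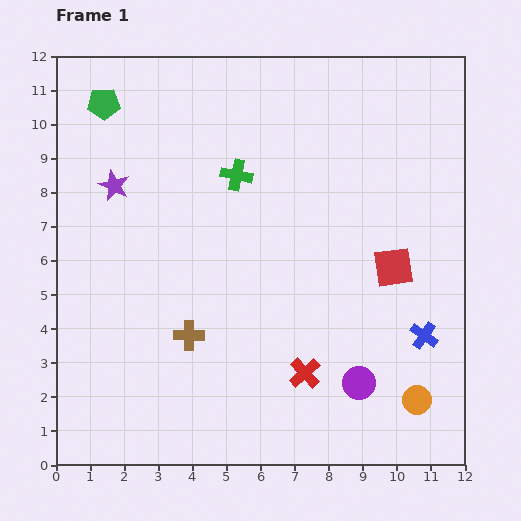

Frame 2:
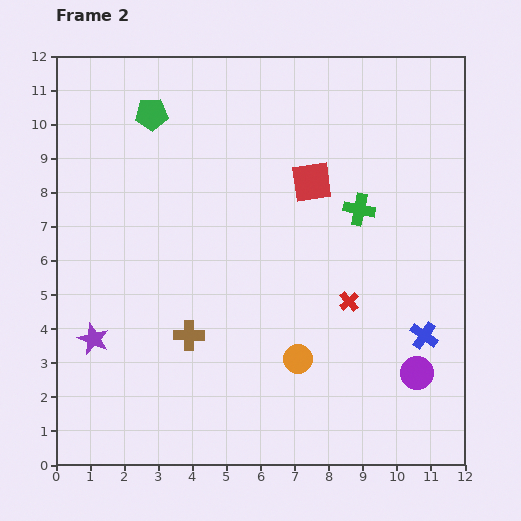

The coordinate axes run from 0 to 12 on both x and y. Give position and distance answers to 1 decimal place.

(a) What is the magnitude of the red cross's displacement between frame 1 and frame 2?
2.5

The red cross moved from (7.3, 2.7) to (8.6, 4.8), a distance of √(1.3² + 2.1²) ≈ 2.5.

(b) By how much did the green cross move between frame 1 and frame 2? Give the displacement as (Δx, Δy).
(3.6, -1.0)

The green cross was at (5.3, 8.5) in frame 1 and (8.9, 7.5) in frame 2.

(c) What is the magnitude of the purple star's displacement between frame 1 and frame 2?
4.5

The purple star moved from (1.7, 8.2) to (1.1, 3.7), a distance of √(0.6² + 4.5²) ≈ 4.5.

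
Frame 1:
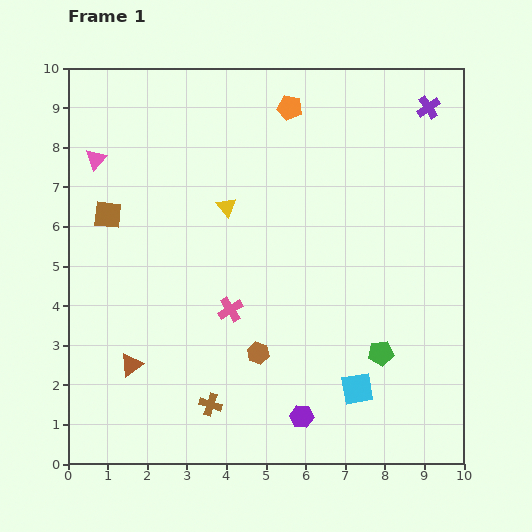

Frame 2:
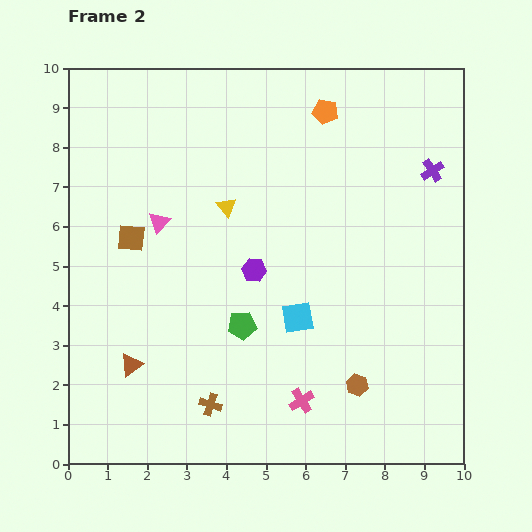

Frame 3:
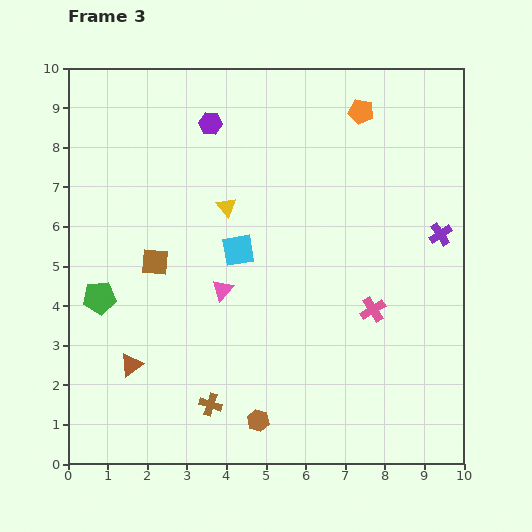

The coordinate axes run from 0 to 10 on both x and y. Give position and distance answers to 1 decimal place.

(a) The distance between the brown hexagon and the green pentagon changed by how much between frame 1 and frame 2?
+0.2

Distance in frame 1: 3.1. Distance in frame 2: 3.3.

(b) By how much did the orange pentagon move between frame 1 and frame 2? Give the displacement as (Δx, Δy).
(0.9, -0.1)

The orange pentagon was at (5.6, 9.0) in frame 1 and (6.5, 8.9) in frame 2.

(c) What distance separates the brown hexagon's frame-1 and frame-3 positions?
1.7

The brown hexagon moved from (4.8, 2.8) to (4.8, 1.1), a distance of √(0.0² + 1.7²) ≈ 1.7.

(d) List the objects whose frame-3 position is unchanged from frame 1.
the brown cross, the yellow triangle, the brown triangle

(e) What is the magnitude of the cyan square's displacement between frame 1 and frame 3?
4.6

The cyan square moved from (7.3, 1.9) to (4.3, 5.4), a distance of √(3.0² + 3.5²) ≈ 4.6.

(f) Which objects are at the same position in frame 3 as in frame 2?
the brown cross, the yellow triangle, the brown triangle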